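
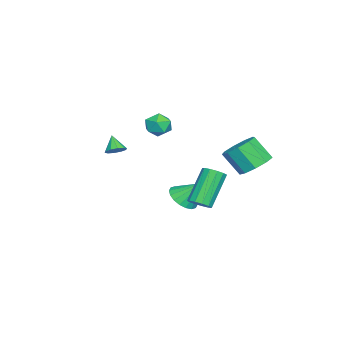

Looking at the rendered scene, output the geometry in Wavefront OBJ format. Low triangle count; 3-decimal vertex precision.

v 4.529 2.797 -1.476
v 4.885 2.386 -1.119
v 3.586 2.753 0.594
v 3.231 3.163 0.236
v 5.035 2.718 -1.076
v 3.737 3.084 0.637
v 5.025 3.074 -1.16
v 3.727 3.44 0.553
v 4.857 3.342 -1.344
v 3.559 3.709 0.368
v 4.585 3.437 -1.571
v 3.287 3.804 0.142
v 4.296 3.329 -1.767
v 2.998 3.696 -0.055
v 4.08 3.052 -1.871
v 2.782 3.418 -0.159
v 4.007 2.694 -1.85
v 2.709 3.06 -0.137
v 4.1 2.368 -1.71
v 2.802 2.735 0.003
v 4.329 2.179 -1.496
v 3.031 2.545 0.217
v 4.621 2.185 -1.276
v 3.323 2.552 0.437
v 1.02 0.164 2.37
v 1.521 -0.017 1.761
v 0.439 -1.003 2.239
v 0.94 -1.184 1.63
v 1.224 -1.13 2.386
v 1.584 -0.409 2.467
v 0.376 -0.611 1.533
v 0.736 0.11 1.614
v 1.123 -0.496 1.244
v 1.648 -0.817 1.77
v 0.312 -0.203 2.23
v 0.837 -0.524 2.756
v -0.221 -3.262 -0.783
v 0.175 -3.02 -0.403
v -0.759 -3.678 0.043
v -0.097 -2.774 -0.457
v -0.417 -2.715 -0.636
v -0.662 -2.865 -0.87
v -0.738 -3.167 -1.072
v -0.617 -3.505 -1.163
v -0.344 -3.751 -1.109
v -0.025 -3.81 -0.93
v 0.22 -3.66 -0.696
v 0.296 -3.358 -0.494
v -0.446 0.363 -3.826
v 0.488 0.454 -3.88
v -0.474 1.377 -2.614
v 0.35 0.755 -4.136
v 0.055 0.979 -4.33
v -0.34 1.081 -4.424
v -0.756 1.04 -4.4
v -1.11 0.866 -4.262
v -1.333 0.591 -4.037
v -1.38 0.272 -3.771
v -1.242 -0.029 -3.516
v -0.947 -0.253 -3.322
v -0.552 -0.354 -3.228
v -0.136 -0.314 -3.252
v 0.218 -0.139 -3.39
v 0.441 0.135 -3.614
v -1.727 3.923 -1.508
v -0.748 3.608 -1.66
v -0.874 2.601 -0.384
v -1.853 2.917 -0.232
v -0.758 4.166 -1.22
v -0.884 3.16 0.056
v -1.221 4.612 -0.915
v -1.347 3.605 0.361
v -1.921 4.735 -0.887
v -2.047 3.728 0.389
v -2.53 4.478 -1.15
v -2.656 3.471 0.126
v -2.764 3.962 -1.58
v -2.89 2.955 -0.304
v -2.512 3.428 -1.977
v -2.638 2.421 -0.701
v -1.893 3.125 -2.154
v -2.019 2.119 -0.878
v -1.196 3.196 -2.029
v -1.322 2.19 -0.753
f 2 1 5
f 2 5 3
f 3 5 6
f 3 6 4
f 5 1 7
f 5 7 6
f 6 7 8
f 6 8 4
f 7 1 9
f 7 9 8
f 8 9 10
f 8 10 4
f 9 1 11
f 9 11 10
f 10 11 12
f 10 12 4
f 11 1 13
f 11 13 12
f 12 13 14
f 12 14 4
f 13 1 15
f 13 15 14
f 14 15 16
f 14 16 4
f 15 1 17
f 15 17 16
f 16 17 18
f 16 18 4
f 17 1 19
f 17 19 18
f 18 19 20
f 18 20 4
f 19 1 21
f 19 21 20
f 20 21 22
f 20 22 4
f 21 1 23
f 21 23 22
f 22 23 24
f 22 24 4
f 23 1 2
f 23 2 24
f 24 2 3
f 24 3 4
f 25 36 30
f 25 30 26
f 25 26 32
f 25 32 35
f 25 35 36
f 26 30 34
f 30 36 29
f 36 35 27
f 35 32 31
f 32 26 33
f 28 34 29
f 28 29 27
f 28 27 31
f 28 31 33
f 28 33 34
f 29 34 30
f 27 29 36
f 31 27 35
f 33 31 32
f 34 33 26
f 38 37 40
f 38 40 39
f 40 37 41
f 40 41 39
f 41 37 42
f 41 42 39
f 42 37 43
f 42 43 39
f 43 37 44
f 43 44 39
f 44 37 45
f 44 45 39
f 45 37 46
f 45 46 39
f 46 37 47
f 46 47 39
f 47 37 48
f 47 48 39
f 48 37 38
f 48 38 39
f 50 49 52
f 50 52 51
f 52 49 53
f 52 53 51
f 53 49 54
f 53 54 51
f 54 49 55
f 54 55 51
f 55 49 56
f 55 56 51
f 56 49 57
f 56 57 51
f 57 49 58
f 57 58 51
f 58 49 59
f 58 59 51
f 59 49 60
f 59 60 51
f 60 49 61
f 60 61 51
f 61 49 62
f 61 62 51
f 62 49 63
f 62 63 51
f 63 49 64
f 63 64 51
f 64 49 50
f 64 50 51
f 66 65 69
f 66 69 67
f 67 69 70
f 67 70 68
f 69 65 71
f 69 71 70
f 70 71 72
f 70 72 68
f 71 65 73
f 71 73 72
f 72 73 74
f 72 74 68
f 73 65 75
f 73 75 74
f 74 75 76
f 74 76 68
f 75 65 77
f 75 77 76
f 76 77 78
f 76 78 68
f 77 65 79
f 77 79 78
f 78 79 80
f 78 80 68
f 79 65 81
f 79 81 80
f 80 81 82
f 80 82 68
f 81 65 83
f 81 83 82
f 82 83 84
f 82 84 68
f 83 65 66
f 83 66 84
f 84 66 67
f 84 67 68



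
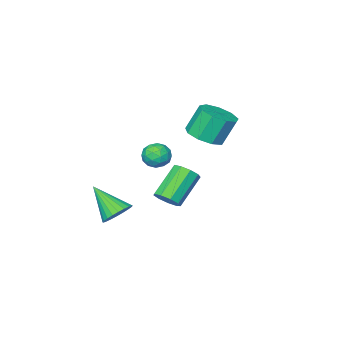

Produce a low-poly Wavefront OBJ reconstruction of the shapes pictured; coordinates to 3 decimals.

v 1.351 -1.652 1.913
v 1.721 -2.231 2.277
v 0.319 -2.369 1.823
v 0.689 -2.948 2.187
v 0.5 -2.301 2.576
v 1.137 -1.858 2.632
v 0.903 -2.742 1.468
v 1.54 -2.299 1.524
v 1.444 -2.905 2.003
v 1.195 -2.632 2.688
v 0.845 -1.968 1.412
v 0.596 -1.695 2.097
v 1.626 -1.879 2.103
v 0.414 -2.721 1.997
v 0.302 -2.341 2.226
v 0.52 -2.681 2.44
v 1.283 -1.66 2.311
v 1.501 -2 2.526
v 0.783 -2.041 2.701
v 0.539 -2.6 1.574
v 0.757 -2.94 1.789
v 1.52 -1.919 1.66
v 1.738 -2.259 1.874
v 1.257 -2.559 1.399
v 1.681 -2.615 2.156
v 1.075 -3.036 2.103
v 1.2 -2.915 1.68
v 1.575 -2.655 1.713
v 1.535 -2.455 2.558
v 0.929 -2.876 2.506
v 0.817 -2.496 2.734
v 1.192 -2.236 2.767
v 1.372 -2.851 2.397
v 1.111 -1.724 1.594
v 0.505 -2.145 1.542
v 0.848 -2.364 1.333
v 1.223 -2.104 1.366
v 0.965 -1.564 1.997
v 0.359 -1.985 1.944
v 0.465 -1.945 2.387
v 0.84 -1.685 2.42
v 0.668 -1.749 1.703
v 3.391 -2.261 -1.089
v 3.949 -2.629 -1.629
v 3.709 -3.739 0.249
v 4.152 -2.427 -1.454
v 4.238 -2.199 -1.223
v 4.195 -1.981 -0.972
v 4.03 -1.805 -0.738
v 3.768 -1.699 -0.558
v 3.448 -1.678 -0.459
v 3.119 -1.746 -0.456
v 2.832 -1.892 -0.549
v 2.63 -2.094 -0.725
v 2.543 -2.322 -0.956
v 2.586 -2.54 -1.207
v 2.751 -2.716 -1.44
v 3.014 -2.822 -1.62
v 3.334 -2.843 -1.719
v 3.662 -2.775 -1.723
v -2.125 -2.517 2.269
v -1.257 -1.984 2.525
v -1.887 -1.67 4.006
v -2.755 -2.203 3.751
v -1.738 -1.542 2.227
v -2.368 -1.227 3.708
v -2.4 -1.556 1.948
v -3.03 -1.242 3.43
v -2.934 -2.02 1.82
v -3.563 -1.706 3.301
v -3.088 -2.717 1.902
v -3.718 -2.402 3.383
v -2.793 -3.32 2.156
v -3.422 -3.005 3.637
v -2.184 -3.548 2.463
v -2.814 -3.233 3.944
v -1.548 -3.293 2.679
v -2.178 -2.979 4.161
v -1.182 -2.676 2.704
v -1.812 -2.361 4.185
v 1.822 -0.532 0.058
v 2.287 -0.382 0.6
v 0.844 -0.677 1.923
v 0.378 -0.828 1.382
v 2.062 0.036 0.448
v 0.619 -0.259 1.771
v 1.724 0.189 0.113
v 0.281 -0.106 1.436
v 1.432 0.004 -0.247
v -0.011 -0.291 1.076
v 1.322 -0.432 -0.464
v -0.121 -0.727 0.859
v 1.446 -0.915 -0.437
v 0.003 -1.21 0.886
v 1.746 -1.219 -0.178
v 0.302 -1.514 1.145
v 2.081 -1.202 0.192
v 0.638 -1.497 1.515
v 2.295 -0.871 0.499
v 0.852 -1.166 1.822
f 1 38 17
f 38 12 41
f 17 41 6
f 38 41 17
f 1 17 13
f 17 6 18
f 13 18 2
f 17 18 13
f 1 13 22
f 13 2 23
f 22 23 8
f 13 23 22
f 1 22 34
f 22 8 37
f 34 37 11
f 22 37 34
f 1 34 38
f 34 11 42
f 38 42 12
f 34 42 38
f 2 18 29
f 18 6 32
f 29 32 10
f 18 32 29
f 6 41 19
f 41 12 40
f 19 40 5
f 41 40 19
f 12 42 39
f 42 11 35
f 39 35 3
f 42 35 39
f 11 37 36
f 37 8 24
f 36 24 7
f 37 24 36
f 8 23 28
f 23 2 25
f 28 25 9
f 23 25 28
f 4 30 16
f 30 10 31
f 16 31 5
f 30 31 16
f 4 16 14
f 16 5 15
f 14 15 3
f 16 15 14
f 4 14 21
f 14 3 20
f 21 20 7
f 14 20 21
f 4 21 26
f 21 7 27
f 26 27 9
f 21 27 26
f 4 26 30
f 26 9 33
f 30 33 10
f 26 33 30
f 5 31 19
f 31 10 32
f 19 32 6
f 31 32 19
f 3 15 39
f 15 5 40
f 39 40 12
f 15 40 39
f 7 20 36
f 20 3 35
f 36 35 11
f 20 35 36
f 9 27 28
f 27 7 24
f 28 24 8
f 27 24 28
f 10 33 29
f 33 9 25
f 29 25 2
f 33 25 29
f 44 43 46
f 44 46 45
f 46 43 47
f 46 47 45
f 47 43 48
f 47 48 45
f 48 43 49
f 48 49 45
f 49 43 50
f 49 50 45
f 50 43 51
f 50 51 45
f 51 43 52
f 51 52 45
f 52 43 53
f 52 53 45
f 53 43 54
f 53 54 45
f 54 43 55
f 54 55 45
f 55 43 56
f 55 56 45
f 56 43 57
f 56 57 45
f 57 43 58
f 57 58 45
f 58 43 59
f 58 59 45
f 59 43 60
f 59 60 45
f 60 43 44
f 60 44 45
f 62 61 65
f 62 65 63
f 63 65 66
f 63 66 64
f 65 61 67
f 65 67 66
f 66 67 68
f 66 68 64
f 67 61 69
f 67 69 68
f 68 69 70
f 68 70 64
f 69 61 71
f 69 71 70
f 70 71 72
f 70 72 64
f 71 61 73
f 71 73 72
f 72 73 74
f 72 74 64
f 73 61 75
f 73 75 74
f 74 75 76
f 74 76 64
f 75 61 77
f 75 77 76
f 76 77 78
f 76 78 64
f 77 61 79
f 77 79 78
f 78 79 80
f 78 80 64
f 79 61 62
f 79 62 80
f 80 62 63
f 80 63 64
f 82 81 85
f 82 85 83
f 83 85 86
f 83 86 84
f 85 81 87
f 85 87 86
f 86 87 88
f 86 88 84
f 87 81 89
f 87 89 88
f 88 89 90
f 88 90 84
f 89 81 91
f 89 91 90
f 90 91 92
f 90 92 84
f 91 81 93
f 91 93 92
f 92 93 94
f 92 94 84
f 93 81 95
f 93 95 94
f 94 95 96
f 94 96 84
f 95 81 97
f 95 97 96
f 96 97 98
f 96 98 84
f 97 81 99
f 97 99 98
f 98 99 100
f 98 100 84
f 99 81 82
f 99 82 100
f 100 82 83
f 100 83 84



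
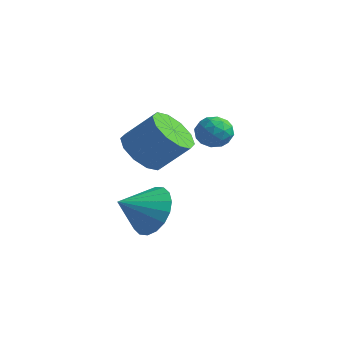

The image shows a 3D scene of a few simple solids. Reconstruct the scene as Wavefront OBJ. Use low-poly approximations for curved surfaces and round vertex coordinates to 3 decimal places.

v 3.606 2.05 2.483
v 4.202 2.106 2.112
v 3.678 0.914 2.428
v 4.274 0.97 2.057
v 4.265 1.155 2.736
v 4.22 1.857 2.77
v 3.66 1.163 1.77
v 3.615 1.865 1.804
v 4.235 1.558 1.67
v 4.609 1.553 2.268
v 3.271 1.467 2.272
v 3.645 1.462 2.87
v 3.897 2.178 2.302
v 3.983 0.842 2.238
v 3.977 0.951 2.637
v 4.327 0.984 2.419
v 3.908 2.031 2.69
v 4.258 2.064 2.471
v 4.295 1.505 2.838
v 3.622 0.956 2.069
v 3.972 0.989 1.85
v 3.553 2.036 2.121
v 3.903 2.069 1.903
v 3.585 1.515 1.702
v 4.267 1.889 1.825
v 4.31 1.221 1.792
v 3.949 1.334 1.624
v 3.923 1.747 1.644
v 4.487 1.886 2.176
v 4.529 1.218 2.143
v 4.524 1.326 2.543
v 4.497 1.739 2.563
v 4.507 1.563 1.916
v 3.351 1.802 2.397
v 3.393 1.134 2.364
v 3.383 1.281 1.977
v 3.356 1.694 1.997
v 3.57 1.799 2.748
v 3.613 1.131 2.715
v 3.957 1.273 2.896
v 3.931 1.686 2.916
v 3.373 1.457 2.624
v 3.259 -1.321 2.093
v 3.978 -1.341 1.488
v 4.88 -0.799 2.543
v 4.161 -0.779 3.147
v 3.72 -0.822 1.442
v 4.622 -0.281 2.497
v 3.286 -0.494 1.645
v 4.188 0.047 2.7
v 2.841 -0.482 2.019
v 3.743 0.06 3.074
v 2.556 -0.79 2.421
v 3.458 -0.248 3.476
v 2.54 -1.301 2.697
v 3.442 -0.759 3.752
v 2.798 -1.819 2.743
v 3.7 -1.278 3.798
v 3.232 -2.147 2.54
v 4.134 -1.606 3.595
v 3.677 -2.16 2.166
v 4.579 -1.618 3.221
v 3.962 -1.852 1.764
v 4.864 -1.31 2.819
v 3.257 -0.843 -0.785
v 3.743 -0.51 0.095
v 2.783 -1.977 -0.095
v 3.317 -0.311 0.129
v 2.879 -0.217 -0.018
v 2.515 -0.248 -0.317
v 2.299 -0.396 -0.709
v 2.272 -0.633 -1.117
v 2.441 -0.911 -1.458
v 2.771 -1.176 -1.666
v 3.197 -1.375 -1.7
v 3.635 -1.469 -1.553
v 3.999 -1.438 -1.253
v 4.215 -1.29 -0.861
v 4.242 -1.053 -0.454
v 4.073 -0.774 -0.113
f 1 38 17
f 38 12 41
f 17 41 6
f 38 41 17
f 1 17 13
f 17 6 18
f 13 18 2
f 17 18 13
f 1 13 22
f 13 2 23
f 22 23 8
f 13 23 22
f 1 22 34
f 22 8 37
f 34 37 11
f 22 37 34
f 1 34 38
f 34 11 42
f 38 42 12
f 34 42 38
f 2 18 29
f 18 6 32
f 29 32 10
f 18 32 29
f 6 41 19
f 41 12 40
f 19 40 5
f 41 40 19
f 12 42 39
f 42 11 35
f 39 35 3
f 42 35 39
f 11 37 36
f 37 8 24
f 36 24 7
f 37 24 36
f 8 23 28
f 23 2 25
f 28 25 9
f 23 25 28
f 4 30 16
f 30 10 31
f 16 31 5
f 30 31 16
f 4 16 14
f 16 5 15
f 14 15 3
f 16 15 14
f 4 14 21
f 14 3 20
f 21 20 7
f 14 20 21
f 4 21 26
f 21 7 27
f 26 27 9
f 21 27 26
f 4 26 30
f 26 9 33
f 30 33 10
f 26 33 30
f 5 31 19
f 31 10 32
f 19 32 6
f 31 32 19
f 3 15 39
f 15 5 40
f 39 40 12
f 15 40 39
f 7 20 36
f 20 3 35
f 36 35 11
f 20 35 36
f 9 27 28
f 27 7 24
f 28 24 8
f 27 24 28
f 10 33 29
f 33 9 25
f 29 25 2
f 33 25 29
f 44 43 47
f 44 47 45
f 45 47 48
f 45 48 46
f 47 43 49
f 47 49 48
f 48 49 50
f 48 50 46
f 49 43 51
f 49 51 50
f 50 51 52
f 50 52 46
f 51 43 53
f 51 53 52
f 52 53 54
f 52 54 46
f 53 43 55
f 53 55 54
f 54 55 56
f 54 56 46
f 55 43 57
f 55 57 56
f 56 57 58
f 56 58 46
f 57 43 59
f 57 59 58
f 58 59 60
f 58 60 46
f 59 43 61
f 59 61 60
f 60 61 62
f 60 62 46
f 61 43 63
f 61 63 62
f 62 63 64
f 62 64 46
f 63 43 44
f 63 44 64
f 64 44 45
f 64 45 46
f 66 65 68
f 66 68 67
f 68 65 69
f 68 69 67
f 69 65 70
f 69 70 67
f 70 65 71
f 70 71 67
f 71 65 72
f 71 72 67
f 72 65 73
f 72 73 67
f 73 65 74
f 73 74 67
f 74 65 75
f 74 75 67
f 75 65 76
f 75 76 67
f 76 65 77
f 76 77 67
f 77 65 78
f 77 78 67
f 78 65 79
f 78 79 67
f 79 65 80
f 79 80 67
f 80 65 66
f 80 66 67



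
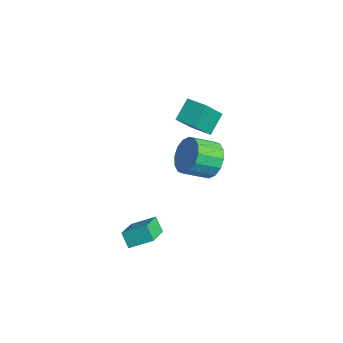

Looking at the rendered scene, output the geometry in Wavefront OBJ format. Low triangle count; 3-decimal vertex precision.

v -4.093 2.573 -0.021
v -4.48 3.471 0.774
v -4.431 3.695 -1.453
v -4.817 4.593 -0.658
v -3.103 2.947 0.038
v -3.489 3.845 0.833
v -3.44 4.069 -1.394
v -3.827 4.967 -0.599
v -0.083 1.84 0.575
v 0.838 1.697 0.808
v 0.503 0.597 1.458
v -0.417 0.74 1.225
v 0.653 1.972 1.178
v 0.318 0.873 1.828
v 0.271 2.211 1.387
v -0.064 1.112 2.036
v -0.206 2.351 1.378
v -0.541 1.252 2.027
v -0.65 2.354 1.154
v -0.985 1.255 1.803
v -0.941 2.219 0.775
v -1.276 1.12 1.424
v -1.003 1.983 0.342
v -1.338 0.883 0.992
v -0.818 1.707 -0.028
v -1.153 0.608 0.622
v -0.436 1.468 -0.236
v -0.771 0.369 0.413
v 0.041 1.328 -0.227
v -0.294 0.229 0.422
v 0.485 1.325 -0.003
v 0.15 0.226 0.646
v 0.776 1.46 0.376
v 0.441 0.361 1.025
v -0.597 -2.5 -2.774
v -0.033 -1.561 -2.261
v -1.666 -1.346 -3.711
v -1.101 -0.407 -3.198
v -0.039 -2.493 -3.402
v 0.526 -1.554 -2.889
v -1.107 -1.339 -4.339
v -0.543 -0.4 -3.826
f 2 4 1
f 5 2 1
f 1 4 3
f 3 5 1
f 2 8 4
f 6 2 5
f 6 8 2
f 4 8 3
f 7 5 3
f 3 8 7
f 7 6 5
f 8 6 7
f 10 9 13
f 10 13 11
f 11 13 14
f 11 14 12
f 13 9 15
f 13 15 14
f 14 15 16
f 14 16 12
f 15 9 17
f 15 17 16
f 16 17 18
f 16 18 12
f 17 9 19
f 17 19 18
f 18 19 20
f 18 20 12
f 19 9 21
f 19 21 20
f 20 21 22
f 20 22 12
f 21 9 23
f 21 23 22
f 22 23 24
f 22 24 12
f 23 9 25
f 23 25 24
f 24 25 26
f 24 26 12
f 25 9 27
f 25 27 26
f 26 27 28
f 26 28 12
f 27 9 29
f 27 29 28
f 28 29 30
f 28 30 12
f 29 9 31
f 29 31 30
f 30 31 32
f 30 32 12
f 31 9 33
f 31 33 32
f 32 33 34
f 32 34 12
f 33 9 10
f 33 10 34
f 34 10 11
f 34 11 12
f 36 38 35
f 39 36 35
f 35 38 37
f 37 39 35
f 36 42 38
f 40 36 39
f 40 42 36
f 38 42 37
f 41 39 37
f 37 42 41
f 41 40 39
f 42 40 41



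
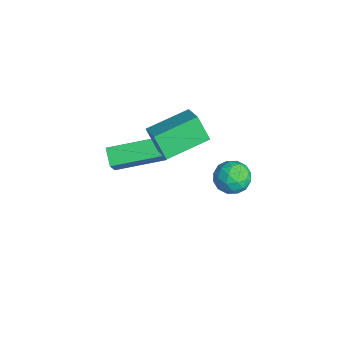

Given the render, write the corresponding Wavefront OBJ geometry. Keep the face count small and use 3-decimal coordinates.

v -2.453 -1.671 -0.553
v -2.994 -2.023 0.448
v -2.787 0.133 -0.099
v -3.327 -0.218 0.901
v -1.353 -1.622 0.059
v -1.893 -1.973 1.059
v -1.686 0.183 0.512
v -2.227 -0.169 1.513
v -4.757 -3.051 -2.664
v -4.065 -3.39 -1.556
v -4.452 -0.98 -2.221
v -3.76 -1.319 -1.113
v -4.02 -3.061 -3.127
v -3.328 -3.4 -2.019
v -3.715 -0.99 -2.684
v -3.023 -1.329 -1.576
v 1.148 0.91 0.557
v 1.503 0.648 1.185
v 0.437 -0.108 0.535
v 0.792 -0.37 1.163
v 0.33 0.241 1.211
v 0.77 0.87 1.224
v 1.17 -0.33 0.496
v 1.61 0.299 0.509
v 1.517 -0.119 1.147
v 0.998 0.234 1.589
v 0.942 0.306 0.131
v 0.423 0.659 0.573
v 1.388 0.868 0.873
v 0.552 -0.328 0.847
v 0.28 0.031 0.875
v 0.49 -0.123 1.244
v 0.957 0.999 0.896
v 1.166 0.845 1.265
v 0.476 0.606 1.28
v 0.774 -0.305 0.455
v 0.983 -0.459 0.824
v 1.45 0.663 0.476
v 1.66 0.509 0.845
v 1.464 -0.066 0.44
v 1.605 0.264 1.219
v 1.187 -0.335 1.206
v 1.409 -0.311 0.814
v 1.668 0.059 0.822
v 1.3 0.471 1.479
v 0.882 -0.127 1.466
v 0.611 0.232 1.494
v 0.869 0.602 1.502
v 1.309 0.021 1.457
v 1.058 0.667 0.254
v 0.64 0.069 0.241
v 1.071 -0.062 0.218
v 1.329 0.308 0.226
v 0.753 0.875 0.514
v 0.335 0.276 0.501
v 0.272 0.481 0.898
v 0.531 0.851 0.906
v 0.631 0.519 0.263
f 2 4 1
f 5 2 1
f 1 4 3
f 3 5 1
f 2 8 4
f 6 2 5
f 6 8 2
f 4 8 3
f 7 5 3
f 3 8 7
f 7 6 5
f 8 6 7
f 10 12 9
f 13 10 9
f 9 12 11
f 11 13 9
f 10 16 12
f 14 10 13
f 14 16 10
f 12 16 11
f 15 13 11
f 11 16 15
f 15 14 13
f 16 14 15
f 17 54 33
f 54 28 57
f 33 57 22
f 54 57 33
f 17 33 29
f 33 22 34
f 29 34 18
f 33 34 29
f 17 29 38
f 29 18 39
f 38 39 24
f 29 39 38
f 17 38 50
f 38 24 53
f 50 53 27
f 38 53 50
f 17 50 54
f 50 27 58
f 54 58 28
f 50 58 54
f 18 34 45
f 34 22 48
f 45 48 26
f 34 48 45
f 22 57 35
f 57 28 56
f 35 56 21
f 57 56 35
f 28 58 55
f 58 27 51
f 55 51 19
f 58 51 55
f 27 53 52
f 53 24 40
f 52 40 23
f 53 40 52
f 24 39 44
f 39 18 41
f 44 41 25
f 39 41 44
f 20 46 32
f 46 26 47
f 32 47 21
f 46 47 32
f 20 32 30
f 32 21 31
f 30 31 19
f 32 31 30
f 20 30 37
f 30 19 36
f 37 36 23
f 30 36 37
f 20 37 42
f 37 23 43
f 42 43 25
f 37 43 42
f 20 42 46
f 42 25 49
f 46 49 26
f 42 49 46
f 21 47 35
f 47 26 48
f 35 48 22
f 47 48 35
f 19 31 55
f 31 21 56
f 55 56 28
f 31 56 55
f 23 36 52
f 36 19 51
f 52 51 27
f 36 51 52
f 25 43 44
f 43 23 40
f 44 40 24
f 43 40 44
f 26 49 45
f 49 25 41
f 45 41 18
f 49 41 45



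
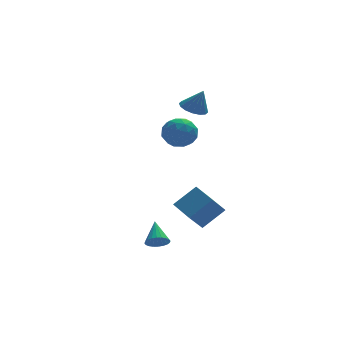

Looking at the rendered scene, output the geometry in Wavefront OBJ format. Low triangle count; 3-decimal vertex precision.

v 0.133 -3.741 -4.127
v 0.788 -3.722 -4.268
v 0.287 -2.519 -3.253
v 0.691 -3.573 -4.459
v 0.509 -3.45 -4.6
v 0.269 -3.37 -4.669
v 0.009 -3.347 -4.655
v -0.232 -3.384 -4.561
v -0.417 -3.476 -4.401
v -0.519 -3.607 -4.2
v -0.521 -3.759 -3.987
v -0.424 -3.908 -3.796
v -0.242 -4.032 -3.655
v -0.003 -4.111 -3.586
v 0.258 -4.134 -3.599
v 0.499 -4.097 -3.693
v 0.684 -4.006 -3.853
v 0.786 -3.874 -4.055
v 2.189 -0.192 2.365
v 2.912 -0.926 2.37
v 1.008 -1.354 2.55
v 1.731 -2.088 2.555
v 1.658 -1.431 3.346
v 2.388 -0.713 3.231
v 1.532 -1.567 1.689
v 2.262 -0.849 1.574
v 2.506 -1.776 1.952
v 2.584 -1.692 2.976
v 1.336 -0.588 1.944
v 1.414 -0.504 2.968
v 2.654 -0.457 2.351
v 1.266 -1.823 2.569
v 1.223 -1.437 3.033
v 1.648 -1.869 3.036
v 2.346 -0.332 2.858
v 2.771 -0.763 2.861
v 2.034 -1.06 3.434
v 1.149 -1.517 2.059
v 1.574 -1.948 2.062
v 2.272 -0.411 1.884
v 2.697 -0.843 1.887
v 1.886 -1.22 1.486
v 2.841 -1.388 2.109
v 2.146 -2.071 2.217
v 2.029 -1.765 1.708
v 2.459 -1.342 1.641
v 2.886 -1.339 2.711
v 2.192 -2.022 2.819
v 2.149 -1.636 3.284
v 2.578 -1.214 3.217
v 2.648 -1.838 2.465
v 1.728 -0.258 2.101
v 1.034 -0.941 2.209
v 1.342 -1.066 1.703
v 1.771 -0.644 1.636
v 1.774 -0.209 2.703
v 1.079 -0.892 2.811
v 1.461 -0.938 3.279
v 1.891 -0.515 3.212
v 1.272 -0.442 2.455
v 3.476 1.836 2.854
v 3.98 1.232 2.559
v 3.964 1.604 4.166
v 4.216 1.597 2.536
v 4.253 2.026 2.598
v 4.082 2.404 2.728
v 3.749 2.629 2.892
v 3.342 2.643 3.046
v 2.971 2.44 3.148
v 2.736 2.075 3.171
v 2.698 1.646 3.109
v 2.869 1.268 2.979
v 3.203 1.043 2.815
v 3.609 1.029 2.661
v 2.677 -3.164 -3.698
v 1.827 -3.737 -2.562
v 2.175 -1.739 -3.354
v 1.324 -2.312 -2.219
v 3.956 -2.968 -2.641
v 3.105 -3.541 -1.506
v 3.453 -1.543 -2.298
v 2.603 -2.116 -1.162
f 2 1 4
f 2 4 3
f 4 1 5
f 4 5 3
f 5 1 6
f 5 6 3
f 6 1 7
f 6 7 3
f 7 1 8
f 7 8 3
f 8 1 9
f 8 9 3
f 9 1 10
f 9 10 3
f 10 1 11
f 10 11 3
f 11 1 12
f 11 12 3
f 12 1 13
f 12 13 3
f 13 1 14
f 13 14 3
f 14 1 15
f 14 15 3
f 15 1 16
f 15 16 3
f 16 1 17
f 16 17 3
f 17 1 18
f 17 18 3
f 18 1 2
f 18 2 3
f 19 56 35
f 56 30 59
f 35 59 24
f 56 59 35
f 19 35 31
f 35 24 36
f 31 36 20
f 35 36 31
f 19 31 40
f 31 20 41
f 40 41 26
f 31 41 40
f 19 40 52
f 40 26 55
f 52 55 29
f 40 55 52
f 19 52 56
f 52 29 60
f 56 60 30
f 52 60 56
f 20 36 47
f 36 24 50
f 47 50 28
f 36 50 47
f 24 59 37
f 59 30 58
f 37 58 23
f 59 58 37
f 30 60 57
f 60 29 53
f 57 53 21
f 60 53 57
f 29 55 54
f 55 26 42
f 54 42 25
f 55 42 54
f 26 41 46
f 41 20 43
f 46 43 27
f 41 43 46
f 22 48 34
f 48 28 49
f 34 49 23
f 48 49 34
f 22 34 32
f 34 23 33
f 32 33 21
f 34 33 32
f 22 32 39
f 32 21 38
f 39 38 25
f 32 38 39
f 22 39 44
f 39 25 45
f 44 45 27
f 39 45 44
f 22 44 48
f 44 27 51
f 48 51 28
f 44 51 48
f 23 49 37
f 49 28 50
f 37 50 24
f 49 50 37
f 21 33 57
f 33 23 58
f 57 58 30
f 33 58 57
f 25 38 54
f 38 21 53
f 54 53 29
f 38 53 54
f 27 45 46
f 45 25 42
f 46 42 26
f 45 42 46
f 28 51 47
f 51 27 43
f 47 43 20
f 51 43 47
f 62 61 64
f 62 64 63
f 64 61 65
f 64 65 63
f 65 61 66
f 65 66 63
f 66 61 67
f 66 67 63
f 67 61 68
f 67 68 63
f 68 61 69
f 68 69 63
f 69 61 70
f 69 70 63
f 70 61 71
f 70 71 63
f 71 61 72
f 71 72 63
f 72 61 73
f 72 73 63
f 73 61 74
f 73 74 63
f 74 61 62
f 74 62 63
f 76 78 75
f 79 76 75
f 75 78 77
f 77 79 75
f 76 82 78
f 80 76 79
f 80 82 76
f 78 82 77
f 81 79 77
f 77 82 81
f 81 80 79
f 82 80 81



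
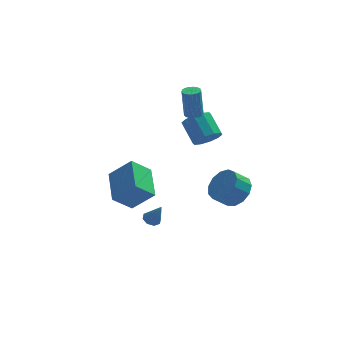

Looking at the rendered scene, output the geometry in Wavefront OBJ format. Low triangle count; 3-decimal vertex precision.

v 2.885 -3.469 -1.587
v 3.544 -3.271 -0.834
v 2.755 -3.433 -0.1
v 2.095 -3.631 -0.853
v 3.307 -2.768 -0.978
v 2.517 -2.93 -0.244
v 2.935 -2.487 -1.316
v 2.146 -2.649 -0.582
v 2.548 -2.518 -1.739
v 1.759 -2.68 -1.005
v 2.267 -2.851 -2.114
v 1.478 -3.013 -1.38
v 2.183 -3.38 -2.322
v 1.394 -3.543 -1.588
v 2.321 -3.938 -2.296
v 1.532 -4.1 -1.562
v 2.638 -4.346 -2.046
v 1.849 -4.508 -1.312
v 3.034 -4.476 -1.649
v 2.244 -4.638 -0.915
v 3.382 -4.286 -1.233
v 2.592 -4.448 -0.499
v 3.572 -3.837 -0.929
v 2.783 -3.999 -0.195
v 2.293 2.424 -1.504
v 2.572 1.98 -0.809
v 2.125 3.153 0.118
v 1.847 3.596 -0.576
v 2.98 2.279 -0.99
v 2.534 3.452 -0.063
v 3.127 2.633 -1.367
v 2.68 3.806 -0.44
v 2.954 2.907 -1.797
v 2.508 4.08 -0.869
v 2.53 2.997 -2.114
v 2.083 4.169 -1.187
v 2.015 2.867 -2.198
v 1.568 4.04 -1.271
v 1.606 2.568 -2.017
v 1.16 3.741 -1.09
v 1.46 2.214 -1.64
v 1.013 3.387 -0.713
v 1.632 1.94 -1.211
v 1.186 3.113 -0.283
v 2.057 1.851 -0.893
v 1.61 3.023 0.034
v -1.376 -2.449 -4.056
v -1.073 -2.028 -4.022
v -0.924 -2.871 -2.844
v -1.435 -1.968 -3.867
v -1.762 -2.19 -3.822
v -1.863 -2.564 -3.914
v -1.679 -2.871 -4.089
v -1.318 -2.93 -4.245
v -0.991 -2.708 -4.29
v -0.889 -2.335 -4.198
v -3.164 0.098 -4.219
v -1.959 -0.254 -3.014
v -3.122 2.162 -3.658
v -1.918 1.81 -2.453
v -2.082 0.35 -5.227
v -0.878 -0.002 -4.022
v -2.041 2.414 -4.666
v -0.836 2.062 -3.461
v 1.67 3.317 -0.05
v 2.069 3.666 -0.052
v 1.948 3.812 1.748
v 1.55 3.463 1.75
v 1.862 3.81 -0.077
v 1.741 3.957 1.723
v 1.611 3.841 -0.097
v 1.49 3.988 1.703
v 1.374 3.753 -0.105
v 1.253 3.899 1.695
v 1.204 3.564 -0.101
v 1.083 3.71 1.699
v 1.142 3.318 -0.086
v 1.021 3.465 1.714
v 1.2 3.073 -0.062
v 1.079 3.219 1.738
v 1.366 2.883 -0.035
v 1.245 3.029 1.765
v 1.602 2.793 -0.012
v 1.481 2.939 1.788
v 1.854 2.822 0.002
v 1.733 2.969 1.803
v 2.063 2.965 0.005
v 1.942 3.112 1.805
v 2.183 3.189 -0.005
v 2.062 3.335 1.795
v 2.185 3.442 -0.026
v 2.064 3.588 1.774
f 2 1 5
f 2 5 3
f 3 5 6
f 3 6 4
f 5 1 7
f 5 7 6
f 6 7 8
f 6 8 4
f 7 1 9
f 7 9 8
f 8 9 10
f 8 10 4
f 9 1 11
f 9 11 10
f 10 11 12
f 10 12 4
f 11 1 13
f 11 13 12
f 12 13 14
f 12 14 4
f 13 1 15
f 13 15 14
f 14 15 16
f 14 16 4
f 15 1 17
f 15 17 16
f 16 17 18
f 16 18 4
f 17 1 19
f 17 19 18
f 18 19 20
f 18 20 4
f 19 1 21
f 19 21 20
f 20 21 22
f 20 22 4
f 21 1 23
f 21 23 22
f 22 23 24
f 22 24 4
f 23 1 2
f 23 2 24
f 24 2 3
f 24 3 4
f 26 25 29
f 26 29 27
f 27 29 30
f 27 30 28
f 29 25 31
f 29 31 30
f 30 31 32
f 30 32 28
f 31 25 33
f 31 33 32
f 32 33 34
f 32 34 28
f 33 25 35
f 33 35 34
f 34 35 36
f 34 36 28
f 35 25 37
f 35 37 36
f 36 37 38
f 36 38 28
f 37 25 39
f 37 39 38
f 38 39 40
f 38 40 28
f 39 25 41
f 39 41 40
f 40 41 42
f 40 42 28
f 41 25 43
f 41 43 42
f 42 43 44
f 42 44 28
f 43 25 45
f 43 45 44
f 44 45 46
f 44 46 28
f 45 25 26
f 45 26 46
f 46 26 27
f 46 27 28
f 48 47 50
f 48 50 49
f 50 47 51
f 50 51 49
f 51 47 52
f 51 52 49
f 52 47 53
f 52 53 49
f 53 47 54
f 53 54 49
f 54 47 55
f 54 55 49
f 55 47 56
f 55 56 49
f 56 47 48
f 56 48 49
f 58 60 57
f 61 58 57
f 57 60 59
f 59 61 57
f 58 64 60
f 62 58 61
f 62 64 58
f 60 64 59
f 63 61 59
f 59 64 63
f 63 62 61
f 64 62 63
f 66 65 69
f 66 69 67
f 67 69 70
f 67 70 68
f 69 65 71
f 69 71 70
f 70 71 72
f 70 72 68
f 71 65 73
f 71 73 72
f 72 73 74
f 72 74 68
f 73 65 75
f 73 75 74
f 74 75 76
f 74 76 68
f 75 65 77
f 75 77 76
f 76 77 78
f 76 78 68
f 77 65 79
f 77 79 78
f 78 79 80
f 78 80 68
f 79 65 81
f 79 81 80
f 80 81 82
f 80 82 68
f 81 65 83
f 81 83 82
f 82 83 84
f 82 84 68
f 83 65 85
f 83 85 84
f 84 85 86
f 84 86 68
f 85 65 87
f 85 87 86
f 86 87 88
f 86 88 68
f 87 65 89
f 87 89 88
f 88 89 90
f 88 90 68
f 89 65 91
f 89 91 90
f 90 91 92
f 90 92 68
f 91 65 66
f 91 66 92
f 92 66 67
f 92 67 68



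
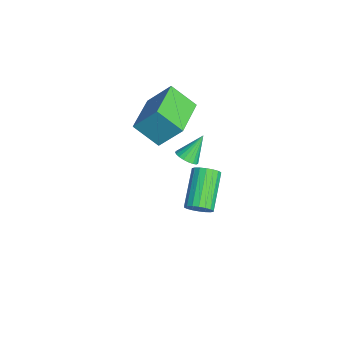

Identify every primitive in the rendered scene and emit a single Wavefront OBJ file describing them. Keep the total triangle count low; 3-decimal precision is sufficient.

v -3.741 -2.33 0.003
v -3.281 -2.534 0.331
v -4.179 -1.53 1.117
v -3.183 -2.331 0.223
v -3.181 -2.128 0.078
v -3.276 -1.96 -0.08
v -3.452 -1.856 -0.224
v -3.677 -1.835 -0.328
v -3.914 -1.898 -0.376
v -4.12 -2.037 -0.357
v -4.261 -2.226 -0.277
v -4.312 -2.434 -0.148
v -4.264 -2.623 0.008
v -4.126 -2.762 0.162
v -3.921 -2.826 0.289
v -3.685 -2.805 0.366
v -3.459 -2.701 0.381
v -4.349 -3.997 3.752
v -3.996 -2.99 5.011
v -3.837 -2.944 2.767
v -3.484 -1.938 4.026
v -2.376 -4.842 3.874
v -2.023 -3.836 5.133
v -1.864 -3.79 2.889
v -1.511 -2.783 4.148
v 2.42 -2.62 2.594
v 2.767 -2.666 3.118
v 1.247 -2.146 4.17
v 0.9 -2.1 3.646
v 2.805 -2.399 3.041
v 1.285 -1.879 4.093
v 2.767 -2.176 2.876
v 1.247 -1.656 3.928
v 2.66 -2.041 2.655
v 1.14 -1.521 3.706
v 2.506 -2.02 2.421
v 0.986 -1.5 3.473
v 2.334 -2.118 2.223
v 0.814 -1.599 3.274
v 2.18 -2.316 2.097
v 0.66 -1.796 3.149
v 2.073 -2.574 2.07
v 0.553 -2.054 3.122
v 2.035 -2.841 2.147
v 0.515 -2.321 3.199
v 2.073 -3.064 2.312
v 0.553 -2.544 3.364
v 2.18 -3.199 2.534
v 0.66 -2.679 3.585
v 2.334 -3.22 2.767
v 0.814 -2.7 3.819
v 2.506 -3.121 2.966
v 0.986 -2.602 4.017
v 2.66 -2.924 3.091
v 1.14 -2.404 4.143
f 2 1 4
f 2 4 3
f 4 1 5
f 4 5 3
f 5 1 6
f 5 6 3
f 6 1 7
f 6 7 3
f 7 1 8
f 7 8 3
f 8 1 9
f 8 9 3
f 9 1 10
f 9 10 3
f 10 1 11
f 10 11 3
f 11 1 12
f 11 12 3
f 12 1 13
f 12 13 3
f 13 1 14
f 13 14 3
f 14 1 15
f 14 15 3
f 15 1 16
f 15 16 3
f 16 1 17
f 16 17 3
f 17 1 2
f 17 2 3
f 19 21 18
f 22 19 18
f 18 21 20
f 20 22 18
f 19 25 21
f 23 19 22
f 23 25 19
f 21 25 20
f 24 22 20
f 20 25 24
f 24 23 22
f 25 23 24
f 27 26 30
f 27 30 28
f 28 30 31
f 28 31 29
f 30 26 32
f 30 32 31
f 31 32 33
f 31 33 29
f 32 26 34
f 32 34 33
f 33 34 35
f 33 35 29
f 34 26 36
f 34 36 35
f 35 36 37
f 35 37 29
f 36 26 38
f 36 38 37
f 37 38 39
f 37 39 29
f 38 26 40
f 38 40 39
f 39 40 41
f 39 41 29
f 40 26 42
f 40 42 41
f 41 42 43
f 41 43 29
f 42 26 44
f 42 44 43
f 43 44 45
f 43 45 29
f 44 26 46
f 44 46 45
f 45 46 47
f 45 47 29
f 46 26 48
f 46 48 47
f 47 48 49
f 47 49 29
f 48 26 50
f 48 50 49
f 49 50 51
f 49 51 29
f 50 26 52
f 50 52 51
f 51 52 53
f 51 53 29
f 52 26 54
f 52 54 53
f 53 54 55
f 53 55 29
f 54 26 27
f 54 27 55
f 55 27 28
f 55 28 29



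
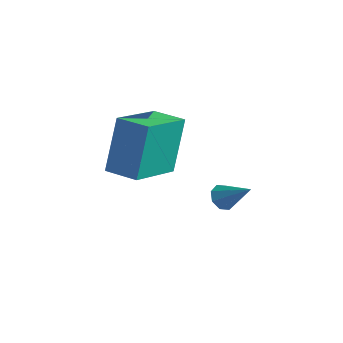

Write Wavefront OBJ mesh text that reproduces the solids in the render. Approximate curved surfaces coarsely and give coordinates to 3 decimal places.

v 1.487 -4.39 1.391
v 1.271 -3.699 3.415
v 1.024 -2.448 0.678
v 0.808 -1.757 2.703
v 2.652 -4.103 1.417
v 2.436 -3.412 3.442
v 2.189 -2.161 0.705
v 1.973 -1.47 2.729
v 2.298 -0.074 -1.481
v 2.568 -0.475 -1.723
v 3.382 0.134 -0.619
v 2.638 -0.108 -1.9
v 2.509 0.279 -1.831
v 2.257 0.459 -1.558
v 2.029 0.327 -1.239
v 1.959 -0.04 -1.063
v 2.088 -0.427 -1.131
v 2.34 -0.607 -1.404
f 2 4 1
f 5 2 1
f 1 4 3
f 3 5 1
f 2 8 4
f 6 2 5
f 6 8 2
f 4 8 3
f 7 5 3
f 3 8 7
f 7 6 5
f 8 6 7
f 10 9 12
f 10 12 11
f 12 9 13
f 12 13 11
f 13 9 14
f 13 14 11
f 14 9 15
f 14 15 11
f 15 9 16
f 15 16 11
f 16 9 17
f 16 17 11
f 17 9 18
f 17 18 11
f 18 9 10
f 18 10 11



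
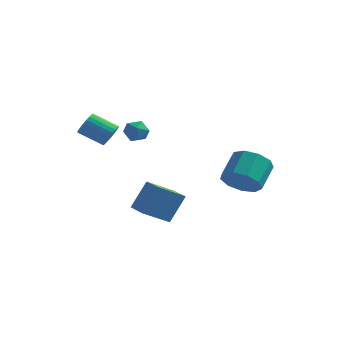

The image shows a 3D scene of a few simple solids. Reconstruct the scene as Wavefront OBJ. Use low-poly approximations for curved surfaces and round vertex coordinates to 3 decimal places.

v -0.835 1.684 -3.875
v -1.831 0.643 -3.051
v -1.907 2.624 -3.985
v -2.904 1.582 -3.162
v -0.336 2.438 -2.318
v -1.333 1.396 -1.495
v -1.409 3.377 -2.429
v -2.405 2.336 -1.605
v -3.549 3.454 1.131
v -2.982 3.593 1.597
v -3.518 2.287 1.443
v -2.951 2.426 1.909
v -3.633 2.689 2.062
v -3.652 3.41 1.869
v -2.848 2.47 1.171
v -2.867 3.191 0.978
v -2.549 2.985 1.621
v -3.034 3.12 2.172
v -3.466 2.76 0.868
v -3.951 2.895 1.419
v 2.21 3.343 -1.262
v 2.727 3.932 -2.034
v 2.788 5.246 -0.989
v 2.27 4.657 -0.218
v 1.983 4.019 -2.1
v 2.044 5.333 -1.055
v 1.344 3.79 -1.774
v 1.405 5.104 -0.729
v 1.111 3.351 -1.209
v 1.172 4.665 -0.164
v 1.391 2.909 -0.669
v 1.452 4.223 0.376
v 2.055 2.67 -0.406
v 2.116 3.984 0.638
v 2.791 2.745 -0.545
v 2.851 4.059 0.5
v 3.255 3.101 -1.019
v 3.315 4.415 0.026
v 3.229 3.569 -1.607
v 3.29 4.884 -0.562
v -2.208 -1.818 2.782
v -1.863 -1.822 3.368
v -3.088 -2.067 4.085
v -3.432 -2.062 3.498
v -1.927 -1.565 3.347
v -3.152 -1.81 4.064
v -2.033 -1.347 3.24
v -3.258 -1.592 3.957
v -2.166 -1.2 3.064
v -3.391 -1.445 3.78
v -2.305 -1.148 2.844
v -3.53 -1.392 3.561
v -2.429 -1.197 2.615
v -3.654 -1.442 3.332
v -2.52 -1.341 2.411
v -3.745 -1.585 3.128
v -2.563 -1.557 2.264
v -3.788 -1.802 2.981
v -2.552 -1.813 2.195
v -3.777 -2.058 2.912
v -2.488 -2.07 2.216
v -3.713 -2.315 2.933
v -2.382 -2.288 2.323
v -3.607 -2.533 3.04
v -2.249 -2.435 2.5
v -3.474 -2.68 3.216
v -2.11 -2.488 2.719
v -3.335 -2.732 3.436
v -1.986 -2.438 2.948
v -3.211 -2.683 3.665
v -1.895 -2.295 3.152
v -3.12 -2.539 3.869
v -1.852 -2.078 3.299
v -3.077 -2.323 4.016
f 2 4 1
f 5 2 1
f 1 4 3
f 3 5 1
f 2 8 4
f 6 2 5
f 6 8 2
f 4 8 3
f 7 5 3
f 3 8 7
f 7 6 5
f 8 6 7
f 9 20 14
f 9 14 10
f 9 10 16
f 9 16 19
f 9 19 20
f 10 14 18
f 14 20 13
f 20 19 11
f 19 16 15
f 16 10 17
f 12 18 13
f 12 13 11
f 12 11 15
f 12 15 17
f 12 17 18
f 13 18 14
f 11 13 20
f 15 11 19
f 17 15 16
f 18 17 10
f 22 21 25
f 22 25 23
f 23 25 26
f 23 26 24
f 25 21 27
f 25 27 26
f 26 27 28
f 26 28 24
f 27 21 29
f 27 29 28
f 28 29 30
f 28 30 24
f 29 21 31
f 29 31 30
f 30 31 32
f 30 32 24
f 31 21 33
f 31 33 32
f 32 33 34
f 32 34 24
f 33 21 35
f 33 35 34
f 34 35 36
f 34 36 24
f 35 21 37
f 35 37 36
f 36 37 38
f 36 38 24
f 37 21 39
f 37 39 38
f 38 39 40
f 38 40 24
f 39 21 22
f 39 22 40
f 40 22 23
f 40 23 24
f 42 41 45
f 42 45 43
f 43 45 46
f 43 46 44
f 45 41 47
f 45 47 46
f 46 47 48
f 46 48 44
f 47 41 49
f 47 49 48
f 48 49 50
f 48 50 44
f 49 41 51
f 49 51 50
f 50 51 52
f 50 52 44
f 51 41 53
f 51 53 52
f 52 53 54
f 52 54 44
f 53 41 55
f 53 55 54
f 54 55 56
f 54 56 44
f 55 41 57
f 55 57 56
f 56 57 58
f 56 58 44
f 57 41 59
f 57 59 58
f 58 59 60
f 58 60 44
f 59 41 61
f 59 61 60
f 60 61 62
f 60 62 44
f 61 41 63
f 61 63 62
f 62 63 64
f 62 64 44
f 63 41 65
f 63 65 64
f 64 65 66
f 64 66 44
f 65 41 67
f 65 67 66
f 66 67 68
f 66 68 44
f 67 41 69
f 67 69 68
f 68 69 70
f 68 70 44
f 69 41 71
f 69 71 70
f 70 71 72
f 70 72 44
f 71 41 73
f 71 73 72
f 72 73 74
f 72 74 44
f 73 41 42
f 73 42 74
f 74 42 43
f 74 43 44



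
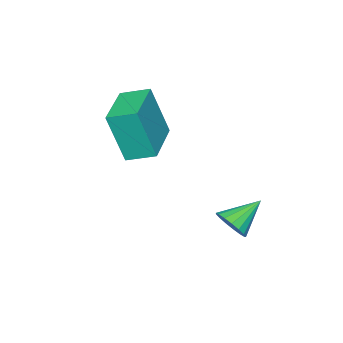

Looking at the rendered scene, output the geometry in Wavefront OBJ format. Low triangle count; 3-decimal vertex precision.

v 1.795 3.297 -4.19
v 2.163 3.595 -3.807
v 0.805 3.643 -3.51
v 2.095 3.795 -4.008
v 1.958 3.881 -4.251
v 1.783 3.833 -4.48
v 1.611 3.662 -4.643
v 1.482 3.407 -4.702
v 1.423 3.127 -4.644
v 1.45 2.886 -4.482
v 1.556 2.739 -4.253
v 1.717 2.719 -4.01
v 1.895 2.832 -3.808
v 2.05 3.051 -3.694
v 2.147 3.327 -3.693
v 1.279 -0.507 -2.014
v 1.572 -0.982 -0.271
v 0.873 0.334 -1.716
v 1.166 -0.142 0.027
v 2.874 0.282 -2.067
v 3.167 -0.194 -0.324
v 2.468 1.122 -1.769
v 2.761 0.647 -0.026
f 2 1 4
f 2 4 3
f 4 1 5
f 4 5 3
f 5 1 6
f 5 6 3
f 6 1 7
f 6 7 3
f 7 1 8
f 7 8 3
f 8 1 9
f 8 9 3
f 9 1 10
f 9 10 3
f 10 1 11
f 10 11 3
f 11 1 12
f 11 12 3
f 12 1 13
f 12 13 3
f 13 1 14
f 13 14 3
f 14 1 15
f 14 15 3
f 15 1 2
f 15 2 3
f 17 19 16
f 20 17 16
f 16 19 18
f 18 20 16
f 17 23 19
f 21 17 20
f 21 23 17
f 19 23 18
f 22 20 18
f 18 23 22
f 22 21 20
f 23 21 22



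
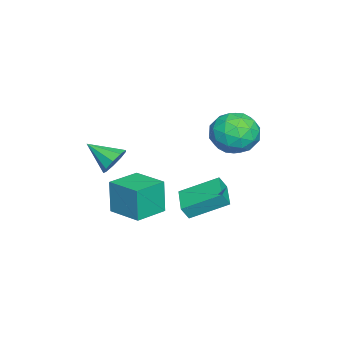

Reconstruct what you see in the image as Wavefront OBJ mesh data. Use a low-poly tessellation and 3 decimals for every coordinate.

v -0.593 4.172 0.37
v 0.502 3.962 0.89
v -1.422 2.818 1.57
v -0.327 2.608 2.09
v -0.901 3.681 2.274
v -0.388 4.518 1.532
v -0.532 2.262 0.928
v -0.019 3.099 0.186
v 0.54 2.782 1.235
v 0.312 3.659 2.067
v -1.232 3.121 0.393
v -1.46 3.998 1.225
v 0.028 4.186 0.525
v -0.948 2.594 1.935
v -1.285 3.225 2.043
v -0.641 3.102 2.349
v -0.496 4.513 0.902
v 0.148 4.389 1.208
v -0.677 4.224 2.021
v -1.068 2.391 1.252
v -0.424 2.267 1.558
v -0.279 3.678 0.111
v 0.365 3.555 0.417
v -0.243 2.556 0.439
v 0.693 3.369 1.033
v 0.205 2.573 1.739
v 0.085 2.37 1.055
v 0.387 2.862 0.619
v 0.559 3.885 1.522
v 0.071 3.089 2.228
v -0.266 3.719 2.336
v 0.036 4.211 1.9
v 0.581 3.191 1.725
v -0.991 3.691 0.232
v -1.479 2.895 0.938
v -0.956 2.569 0.56
v -0.654 3.061 0.124
v -1.125 4.207 0.721
v -1.613 3.411 1.427
v -1.307 3.918 1.841
v -1.005 4.41 1.405
v -1.501 3.589 0.735
v -2.171 0.76 -4.609
v -1.934 0.442 -3.903
v -2.622 2.569 -3.642
v -2.385 2.25 -2.936
v -0.755 1.25 -4.864
v -0.518 0.931 -4.158
v -1.206 3.058 -3.897
v -0.969 2.74 -3.191
v 0.79 -2.001 -3.96
v 0.608 -2.096 -2.171
v -0.663 -1.144 -4.062
v -0.846 -1.239 -2.274
v 1.686 -0.461 -3.786
v 1.503 -0.556 -1.998
v 0.232 0.396 -3.889
v 0.05 0.301 -2.1
v 1.247 -1.611 -0.397
v 1.773 -1.989 -0.884
v 0.993 -2.989 0.397
v 2.037 -1.783 -0.442
v 1.932 -1.497 0.02
v 1.506 -1.265 0.288
v 0.959 -1.194 0.235
v 0.547 -1.319 -0.113
v 0.462 -1.58 -0.595
v 0.745 -1.856 -0.983
v 1.262 -2.018 -1.097
f 1 38 17
f 38 12 41
f 17 41 6
f 38 41 17
f 1 17 13
f 17 6 18
f 13 18 2
f 17 18 13
f 1 13 22
f 13 2 23
f 22 23 8
f 13 23 22
f 1 22 34
f 22 8 37
f 34 37 11
f 22 37 34
f 1 34 38
f 34 11 42
f 38 42 12
f 34 42 38
f 2 18 29
f 18 6 32
f 29 32 10
f 18 32 29
f 6 41 19
f 41 12 40
f 19 40 5
f 41 40 19
f 12 42 39
f 42 11 35
f 39 35 3
f 42 35 39
f 11 37 36
f 37 8 24
f 36 24 7
f 37 24 36
f 8 23 28
f 23 2 25
f 28 25 9
f 23 25 28
f 4 30 16
f 30 10 31
f 16 31 5
f 30 31 16
f 4 16 14
f 16 5 15
f 14 15 3
f 16 15 14
f 4 14 21
f 14 3 20
f 21 20 7
f 14 20 21
f 4 21 26
f 21 7 27
f 26 27 9
f 21 27 26
f 4 26 30
f 26 9 33
f 30 33 10
f 26 33 30
f 5 31 19
f 31 10 32
f 19 32 6
f 31 32 19
f 3 15 39
f 15 5 40
f 39 40 12
f 15 40 39
f 7 20 36
f 20 3 35
f 36 35 11
f 20 35 36
f 9 27 28
f 27 7 24
f 28 24 8
f 27 24 28
f 10 33 29
f 33 9 25
f 29 25 2
f 33 25 29
f 44 46 43
f 47 44 43
f 43 46 45
f 45 47 43
f 44 50 46
f 48 44 47
f 48 50 44
f 46 50 45
f 49 47 45
f 45 50 49
f 49 48 47
f 50 48 49
f 52 54 51
f 55 52 51
f 51 54 53
f 53 55 51
f 52 58 54
f 56 52 55
f 56 58 52
f 54 58 53
f 57 55 53
f 53 58 57
f 57 56 55
f 58 56 57
f 60 59 62
f 60 62 61
f 62 59 63
f 62 63 61
f 63 59 64
f 63 64 61
f 64 59 65
f 64 65 61
f 65 59 66
f 65 66 61
f 66 59 67
f 66 67 61
f 67 59 68
f 67 68 61
f 68 59 69
f 68 69 61
f 69 59 60
f 69 60 61



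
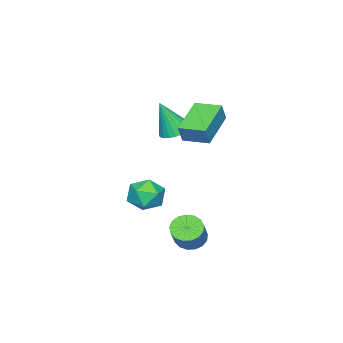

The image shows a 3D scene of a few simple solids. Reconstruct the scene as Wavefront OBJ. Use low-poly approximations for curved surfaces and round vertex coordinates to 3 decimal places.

v 0.194 -2.567 -1.533
v 0.773 -2.332 -2.313
v 1.087 -3.888 -1.267
v 1.666 -3.653 -2.047
v 1.69 -3.093 -1.22
v 1.138 -2.277 -1.384
v 0.722 -3.943 -2.196
v 0.17 -3.127 -2.36
v 1.099 -3.183 -2.722
v 1.698 -2.657 -2.119
v 0.162 -3.563 -1.461
v 0.761 -3.037 -0.858
v 3.09 0.94 -2.288
v 3.681 0.777 -2.719
v 4.622 1.238 -1.604
v 4.03 1.4 -1.172
v 3.608 1.12 -2.799
v 4.549 1.58 -1.683
v 3.417 1.421 -2.762
v 4.357 1.881 -1.646
v 3.15 1.612 -2.616
v 4.09 2.072 -1.5
v 2.869 1.649 -2.395
v 3.81 2.109 -1.279
v 2.64 1.523 -2.149
v 3.58 1.984 -1.033
v 2.513 1.264 -1.935
v 3.453 1.725 -0.82
v 2.518 0.931 -1.802
v 3.459 1.391 -0.687
v 2.655 0.6 -1.781
v 3.595 1.06 -0.665
v 2.891 0.346 -1.875
v 3.831 0.806 -0.759
v 3.172 0.229 -2.064
v 4.113 0.689 -0.948
v 3.435 0.274 -2.304
v 4.376 0.735 -1.189
v 3.619 0.472 -2.541
v 4.559 0.933 -1.425
v 0.177 -0.709 3.659
v 0.544 -0.682 4.546
v -0.084 0.562 3.728
v 0.283 0.59 4.615
v 2.017 -0.29 2.885
v 2.384 -0.262 3.772
v 1.756 0.982 2.954
v 2.123 1.009 3.841
v -0.586 -2.533 1.96
v 0.201 -2.317 1.808
v -0.094 -3.087 3.72
v 0.07 -2.025 1.936
v -0.175 -1.821 2.069
v -0.49 -1.739 2.182
v -0.822 -1.796 2.258
v -1.114 -1.979 2.281
v -1.314 -2.259 2.249
v -1.388 -2.586 2.167
v -1.323 -2.904 2.049
v -1.131 -3.157 1.916
v -0.845 -3.303 1.79
v -0.514 -3.316 1.693
v -0.195 -3.194 1.643
v 0.056 -2.957 1.647
v 0.196 -2.647 1.706
f 1 12 6
f 1 6 2
f 1 2 8
f 1 8 11
f 1 11 12
f 2 6 10
f 6 12 5
f 12 11 3
f 11 8 7
f 8 2 9
f 4 10 5
f 4 5 3
f 4 3 7
f 4 7 9
f 4 9 10
f 5 10 6
f 3 5 12
f 7 3 11
f 9 7 8
f 10 9 2
f 14 13 17
f 14 17 15
f 15 17 18
f 15 18 16
f 17 13 19
f 17 19 18
f 18 19 20
f 18 20 16
f 19 13 21
f 19 21 20
f 20 21 22
f 20 22 16
f 21 13 23
f 21 23 22
f 22 23 24
f 22 24 16
f 23 13 25
f 23 25 24
f 24 25 26
f 24 26 16
f 25 13 27
f 25 27 26
f 26 27 28
f 26 28 16
f 27 13 29
f 27 29 28
f 28 29 30
f 28 30 16
f 29 13 31
f 29 31 30
f 30 31 32
f 30 32 16
f 31 13 33
f 31 33 32
f 32 33 34
f 32 34 16
f 33 13 35
f 33 35 34
f 34 35 36
f 34 36 16
f 35 13 37
f 35 37 36
f 36 37 38
f 36 38 16
f 37 13 39
f 37 39 38
f 38 39 40
f 38 40 16
f 39 13 14
f 39 14 40
f 40 14 15
f 40 15 16
f 42 44 41
f 45 42 41
f 41 44 43
f 43 45 41
f 42 48 44
f 46 42 45
f 46 48 42
f 44 48 43
f 47 45 43
f 43 48 47
f 47 46 45
f 48 46 47
f 50 49 52
f 50 52 51
f 52 49 53
f 52 53 51
f 53 49 54
f 53 54 51
f 54 49 55
f 54 55 51
f 55 49 56
f 55 56 51
f 56 49 57
f 56 57 51
f 57 49 58
f 57 58 51
f 58 49 59
f 58 59 51
f 59 49 60
f 59 60 51
f 60 49 61
f 60 61 51
f 61 49 62
f 61 62 51
f 62 49 63
f 62 63 51
f 63 49 64
f 63 64 51
f 64 49 65
f 64 65 51
f 65 49 50
f 65 50 51



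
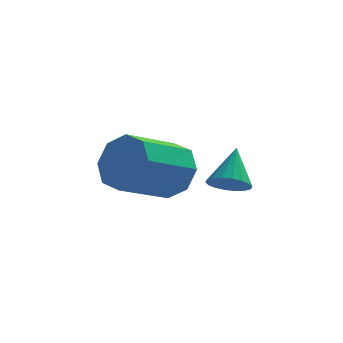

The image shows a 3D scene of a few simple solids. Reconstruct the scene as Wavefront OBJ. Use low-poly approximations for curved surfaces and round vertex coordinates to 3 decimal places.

v 3.03 2.18 1.658
v 3.687 1.881 1.822
v 3.19 3.2 2.882
v 3.766 2.121 1.611
v 3.7 2.373 1.41
v 3.501 2.587 1.258
v 3.209 2.72 1.185
v 2.881 2.747 1.206
v 2.583 2.661 1.317
v 2.373 2.48 1.495
v 2.294 2.24 1.705
v 2.36 1.988 1.907
v 2.559 1.774 2.059
v 2.851 1.64 2.132
v 3.179 1.614 2.111
v 3.477 1.7 2
v 1.428 0.289 2.871
v 2.046 0.215 3.754
v 0.769 -1.144 4.532
v 0.152 -1.069 3.649
v 1.465 0.799 3.822
v 0.189 -0.559 4.6
v 0.863 1.085 3.333
v -0.413 -0.273 4.112
v 0.592 0.905 2.574
v -0.684 -0.454 3.352
v 0.811 0.364 1.988
v -0.466 -0.995 2.766
v 1.391 -0.221 1.92
v 0.115 -1.579 2.698
v 1.993 -0.507 2.408
v 0.717 -1.865 3.187
v 2.264 -0.326 3.168
v 0.988 -1.685 3.946
f 2 1 4
f 2 4 3
f 4 1 5
f 4 5 3
f 5 1 6
f 5 6 3
f 6 1 7
f 6 7 3
f 7 1 8
f 7 8 3
f 8 1 9
f 8 9 3
f 9 1 10
f 9 10 3
f 10 1 11
f 10 11 3
f 11 1 12
f 11 12 3
f 12 1 13
f 12 13 3
f 13 1 14
f 13 14 3
f 14 1 15
f 14 15 3
f 15 1 16
f 15 16 3
f 16 1 2
f 16 2 3
f 18 17 21
f 18 21 19
f 19 21 22
f 19 22 20
f 21 17 23
f 21 23 22
f 22 23 24
f 22 24 20
f 23 17 25
f 23 25 24
f 24 25 26
f 24 26 20
f 25 17 27
f 25 27 26
f 26 27 28
f 26 28 20
f 27 17 29
f 27 29 28
f 28 29 30
f 28 30 20
f 29 17 31
f 29 31 30
f 30 31 32
f 30 32 20
f 31 17 33
f 31 33 32
f 32 33 34
f 32 34 20
f 33 17 18
f 33 18 34
f 34 18 19
f 34 19 20



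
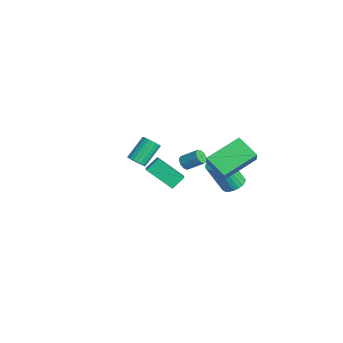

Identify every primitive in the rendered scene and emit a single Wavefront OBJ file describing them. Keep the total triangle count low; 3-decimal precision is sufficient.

v 3.188 -0.127 2.666
v 3.738 -0.326 3.477
v 2.747 1.838 3.449
v 3.297 1.638 4.26
v 4.363 0.402 2
v 4.913 0.202 2.811
v 3.922 2.366 2.783
v 4.472 2.167 3.594
v -3.196 -1.254 -2.116
v -2.367 -1.5 -1.614
v -3.356 -0.498 -1.482
v -2.527 -0.743 -0.98
v -2.173 -0.097 -3.24
v -1.344 -0.342 -2.738
v -2.333 0.66 -2.606
v -1.504 0.414 -2.104
v 2.864 1.563 0.239
v 3.515 1.31 0.275
v 3.108 0.504 1.958
v 2.456 0.757 1.921
v 3.544 1.568 0.406
v 3.136 0.762 2.089
v 3.454 1.826 0.507
v 3.047 1.02 2.19
v 3.263 2.038 0.563
v 2.855 1.232 2.246
v 3.002 2.168 0.562
v 2.595 1.362 2.245
v 2.718 2.194 0.505
v 2.311 1.388 2.188
v 2.459 2.11 0.402
v 2.051 1.304 2.085
v 2.27 1.932 0.271
v 1.862 1.126 1.954
v 2.183 1.69 0.135
v 1.776 0.884 1.817
v 2.214 1.426 0.016
v 1.807 0.62 1.699
v 2.358 1.186 -0.065
v 1.95 0.38 1.618
v 2.589 1.011 -0.092
v 2.181 0.205 1.59
v 2.867 0.931 -0.063
v 2.46 0.125 1.62
v 3.145 0.961 0.018
v 2.738 0.155 1.701
v 3.374 1.095 0.138
v 2.967 0.289 1.821
v 2.012 -3.536 2.775
v 2.281 -3.785 3.186
v 1.757 -2.753 4.155
v 1.488 -2.504 3.745
v 2.437 -3.635 3.11
v 1.913 -2.603 4.08
v 2.519 -3.469 2.977
v 1.995 -2.436 3.947
v 2.514 -3.314 2.809
v 1.99 -2.281 3.779
v 2.422 -3.197 2.636
v 1.898 -2.165 3.605
v 2.259 -3.139 2.486
v 1.735 -2.107 3.455
v 2.053 -3.15 2.386
v 1.529 -2.117 3.356
v 1.841 -3.227 2.354
v 1.317 -2.195 3.323
v 1.658 -3.358 2.394
v 1.134 -2.326 3.364
v 1.536 -3.52 2.501
v 1.012 -2.488 3.47
v 1.496 -3.684 2.654
v 0.972 -2.652 3.624
v 1.546 -3.823 2.829
v 1.022 -2.791 3.799
v 1.676 -3.913 2.995
v 1.152 -2.88 3.964
v 1.865 -3.937 3.122
v 1.341 -2.904 4.092
v 2.079 -3.892 3.19
v 1.554 -2.859 4.159
v -3.58 1.184 -2.569
v -3.189 1.2 -2.88
v -2.65 2.012 -2.163
v -3.04 1.996 -1.851
v -3.421 1.435 -2.971
v -2.882 2.246 -2.254
v -3.727 1.552 -2.874
v -3.188 2.363 -2.156
v -3.964 1.497 -2.634
v -3.425 2.309 -1.916
v -4.021 1.296 -2.363
v -3.482 2.107 -1.646
v -3.872 1.042 -2.189
v -3.333 1.854 -1.471
v -3.586 0.855 -2.192
v -3.046 1.667 -1.475
v -3.297 0.822 -2.372
v -2.757 1.634 -1.654
v -3.14 0.958 -2.644
v -2.601 1.77 -1.926
f 2 4 1
f 5 2 1
f 1 4 3
f 3 5 1
f 2 8 4
f 6 2 5
f 6 8 2
f 4 8 3
f 7 5 3
f 3 8 7
f 7 6 5
f 8 6 7
f 10 12 9
f 13 10 9
f 9 12 11
f 11 13 9
f 10 16 12
f 14 10 13
f 14 16 10
f 12 16 11
f 15 13 11
f 11 16 15
f 15 14 13
f 16 14 15
f 18 17 21
f 18 21 19
f 19 21 22
f 19 22 20
f 21 17 23
f 21 23 22
f 22 23 24
f 22 24 20
f 23 17 25
f 23 25 24
f 24 25 26
f 24 26 20
f 25 17 27
f 25 27 26
f 26 27 28
f 26 28 20
f 27 17 29
f 27 29 28
f 28 29 30
f 28 30 20
f 29 17 31
f 29 31 30
f 30 31 32
f 30 32 20
f 31 17 33
f 31 33 32
f 32 33 34
f 32 34 20
f 33 17 35
f 33 35 34
f 34 35 36
f 34 36 20
f 35 17 37
f 35 37 36
f 36 37 38
f 36 38 20
f 37 17 39
f 37 39 38
f 38 39 40
f 38 40 20
f 39 17 41
f 39 41 40
f 40 41 42
f 40 42 20
f 41 17 43
f 41 43 42
f 42 43 44
f 42 44 20
f 43 17 45
f 43 45 44
f 44 45 46
f 44 46 20
f 45 17 47
f 45 47 46
f 46 47 48
f 46 48 20
f 47 17 18
f 47 18 48
f 48 18 19
f 48 19 20
f 50 49 53
f 50 53 51
f 51 53 54
f 51 54 52
f 53 49 55
f 53 55 54
f 54 55 56
f 54 56 52
f 55 49 57
f 55 57 56
f 56 57 58
f 56 58 52
f 57 49 59
f 57 59 58
f 58 59 60
f 58 60 52
f 59 49 61
f 59 61 60
f 60 61 62
f 60 62 52
f 61 49 63
f 61 63 62
f 62 63 64
f 62 64 52
f 63 49 65
f 63 65 64
f 64 65 66
f 64 66 52
f 65 49 67
f 65 67 66
f 66 67 68
f 66 68 52
f 67 49 69
f 67 69 68
f 68 69 70
f 68 70 52
f 69 49 71
f 69 71 70
f 70 71 72
f 70 72 52
f 71 49 73
f 71 73 72
f 72 73 74
f 72 74 52
f 73 49 75
f 73 75 74
f 74 75 76
f 74 76 52
f 75 49 77
f 75 77 76
f 76 77 78
f 76 78 52
f 77 49 79
f 77 79 78
f 78 79 80
f 78 80 52
f 79 49 50
f 79 50 80
f 80 50 51
f 80 51 52
f 82 81 85
f 82 85 83
f 83 85 86
f 83 86 84
f 85 81 87
f 85 87 86
f 86 87 88
f 86 88 84
f 87 81 89
f 87 89 88
f 88 89 90
f 88 90 84
f 89 81 91
f 89 91 90
f 90 91 92
f 90 92 84
f 91 81 93
f 91 93 92
f 92 93 94
f 92 94 84
f 93 81 95
f 93 95 94
f 94 95 96
f 94 96 84
f 95 81 97
f 95 97 96
f 96 97 98
f 96 98 84
f 97 81 99
f 97 99 98
f 98 99 100
f 98 100 84
f 99 81 82
f 99 82 100
f 100 82 83
f 100 83 84



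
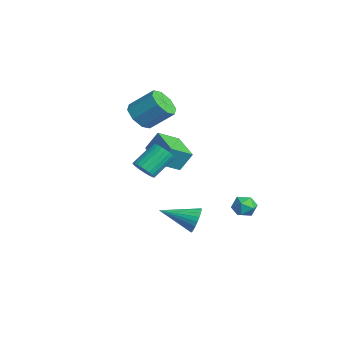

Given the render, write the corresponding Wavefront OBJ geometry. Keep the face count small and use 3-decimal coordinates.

v -0.745 -1.081 1.371
v -0.589 -2.37 2.122
v -0.598 -0.397 2.514
v -0.442 -1.686 3.265
v 1.242 -1.014 1.075
v 1.398 -2.303 1.826
v 1.389 -0.33 2.218
v 1.545 -1.619 2.969
v -3.935 -1.567 2.905
v -2.97 -1.738 2.555
v -2.301 -0.485 3.786
v -3.265 -0.313 4.135
v -3.338 -1.153 2.159
v -2.669 0.1 3.39
v -4.056 -0.811 2.201
v -3.386 0.443 3.432
v -4.702 -0.911 2.654
v -4.033 0.342 3.885
v -4.899 -1.395 3.254
v -4.23 -0.142 4.485
v -4.531 -1.98 3.65
v -3.862 -0.727 4.881
v -3.814 -2.323 3.608
v -3.144 -1.069 4.839
v -3.167 -2.222 3.155
v -2.498 -0.969 4.386
v 3.664 -3.935 2.825
v 4.358 -3.683 2.784
v 3.951 -2.393 3.814
v 3.256 -2.645 3.855
v 4.235 -3.545 2.563
v 3.828 -2.255 3.592
v 4.025 -3.466 2.381
v 3.618 -2.176 3.411
v 3.76 -3.459 2.267
v 3.352 -2.169 3.297
v 3.48 -3.524 2.238
v 3.073 -2.234 3.267
v 3.228 -3.652 2.298
v 2.821 -2.362 3.328
v 3.043 -3.822 2.439
v 2.635 -2.533 3.468
v 2.952 -4.01 2.638
v 2.544 -2.721 3.668
v 2.969 -4.187 2.866
v 2.562 -2.897 3.896
v 3.092 -4.325 3.088
v 2.685 -3.035 4.117
v 3.302 -4.404 3.269
v 2.895 -3.114 4.299
v 3.568 -4.411 3.383
v 3.16 -3.121 4.413
v 3.847 -4.346 3.413
v 3.44 -3.056 4.442
v 4.099 -4.218 3.352
v 3.692 -2.928 4.382
v 4.285 -4.047 3.212
v 3.877 -2.758 4.241
v 4.376 -3.859 3.012
v 3.968 -2.57 4.042
v 1.932 2.675 -1.48
v 2.619 2.624 -1.075
v 2.421 1.916 -2.405
v 3.108 1.865 -2
v 2.449 1.514 -1.715
v 2.147 1.983 -1.143
v 2.893 2.557 -2.337
v 2.591 3.026 -1.765
v 3.213 2.551 -1.605
v 2.939 1.906 -1.22
v 2.101 2.634 -2.26
v 1.827 1.989 -1.875
v 1.317 -0.075 -3.06
v 1.548 -0.465 -3.814
v 0.443 -1.945 -2.36
v 1.826 -0.523 -3.621
v 2.027 -0.512 -3.342
v 2.119 -0.435 -3.021
v 2.089 -0.303 -2.705
v 1.942 -0.136 -2.444
v 1.699 0.04 -2.276
v 1.399 0.199 -2.228
v 1.086 0.316 -2.306
v 0.808 0.373 -2.5
v 0.607 0.362 -2.778
v 0.515 0.285 -3.1
v 0.544 0.153 -3.415
v 0.692 -0.014 -3.677
v 0.934 -0.19 -3.844
v 1.235 -0.348 -3.893
f 2 4 1
f 5 2 1
f 1 4 3
f 3 5 1
f 2 8 4
f 6 2 5
f 6 8 2
f 4 8 3
f 7 5 3
f 3 8 7
f 7 6 5
f 8 6 7
f 10 9 13
f 10 13 11
f 11 13 14
f 11 14 12
f 13 9 15
f 13 15 14
f 14 15 16
f 14 16 12
f 15 9 17
f 15 17 16
f 16 17 18
f 16 18 12
f 17 9 19
f 17 19 18
f 18 19 20
f 18 20 12
f 19 9 21
f 19 21 20
f 20 21 22
f 20 22 12
f 21 9 23
f 21 23 22
f 22 23 24
f 22 24 12
f 23 9 25
f 23 25 24
f 24 25 26
f 24 26 12
f 25 9 10
f 25 10 26
f 26 10 11
f 26 11 12
f 28 27 31
f 28 31 29
f 29 31 32
f 29 32 30
f 31 27 33
f 31 33 32
f 32 33 34
f 32 34 30
f 33 27 35
f 33 35 34
f 34 35 36
f 34 36 30
f 35 27 37
f 35 37 36
f 36 37 38
f 36 38 30
f 37 27 39
f 37 39 38
f 38 39 40
f 38 40 30
f 39 27 41
f 39 41 40
f 40 41 42
f 40 42 30
f 41 27 43
f 41 43 42
f 42 43 44
f 42 44 30
f 43 27 45
f 43 45 44
f 44 45 46
f 44 46 30
f 45 27 47
f 45 47 46
f 46 47 48
f 46 48 30
f 47 27 49
f 47 49 48
f 48 49 50
f 48 50 30
f 49 27 51
f 49 51 50
f 50 51 52
f 50 52 30
f 51 27 53
f 51 53 52
f 52 53 54
f 52 54 30
f 53 27 55
f 53 55 54
f 54 55 56
f 54 56 30
f 55 27 57
f 55 57 56
f 56 57 58
f 56 58 30
f 57 27 59
f 57 59 58
f 58 59 60
f 58 60 30
f 59 27 28
f 59 28 60
f 60 28 29
f 60 29 30
f 61 72 66
f 61 66 62
f 61 62 68
f 61 68 71
f 61 71 72
f 62 66 70
f 66 72 65
f 72 71 63
f 71 68 67
f 68 62 69
f 64 70 65
f 64 65 63
f 64 63 67
f 64 67 69
f 64 69 70
f 65 70 66
f 63 65 72
f 67 63 71
f 69 67 68
f 70 69 62
f 74 73 76
f 74 76 75
f 76 73 77
f 76 77 75
f 77 73 78
f 77 78 75
f 78 73 79
f 78 79 75
f 79 73 80
f 79 80 75
f 80 73 81
f 80 81 75
f 81 73 82
f 81 82 75
f 82 73 83
f 82 83 75
f 83 73 84
f 83 84 75
f 84 73 85
f 84 85 75
f 85 73 86
f 85 86 75
f 86 73 87
f 86 87 75
f 87 73 88
f 87 88 75
f 88 73 89
f 88 89 75
f 89 73 90
f 89 90 75
f 90 73 74
f 90 74 75



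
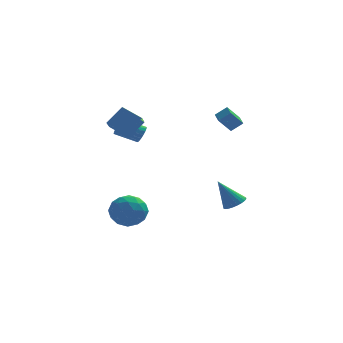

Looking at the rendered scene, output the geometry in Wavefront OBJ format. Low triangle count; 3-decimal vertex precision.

v -1.448 2.886 1.912
v -1.192 2.688 2.429
v -2.495 2.657 3.064
v -2.752 2.854 2.548
v -1.185 2.958 2.458
v -2.488 2.927 3.093
v -1.23 3.214 2.378
v -2.533 3.182 3.013
v -1.318 3.404 2.206
v -2.621 3.373 2.841
v -1.432 3.492 1.976
v -2.735 3.461 2.611
v -1.55 3.46 1.733
v -2.853 3.428 2.368
v -1.647 3.314 1.526
v -2.95 3.283 2.161
v -1.705 3.083 1.396
v -3.008 3.052 2.031
v -1.712 2.813 1.367
v -3.015 2.782 2.002
v -1.667 2.558 1.447
v -2.97 2.526 2.082
v -1.579 2.367 1.619
v -2.882 2.336 2.254
v -1.465 2.279 1.849
v -2.768 2.248 2.484
v -1.347 2.312 2.092
v -2.65 2.28 2.727
v -1.25 2.457 2.299
v -2.553 2.426 2.934
v -2.781 2.377 -4.373
v -1.594 2.326 -4.389
v -2.806 1.314 -2.771
v -1.619 1.263 -2.787
v -2.166 2.292 -2.554
v -2.151 2.948 -3.544
v -2.249 0.692 -3.616
v -2.234 1.348 -4.606
v -1.265 1.284 -3.921
v -1.214 2.273 -3.264
v -3.186 1.367 -3.896
v -3.135 2.356 -3.239
v -2.185 2.445 -4.522
v -2.215 1.195 -2.638
v -2.536 1.8 -2.501
v -1.839 1.77 -2.51
v -2.513 2.811 -4.025
v -1.815 2.781 -4.034
v -2.151 2.76 -2.955
v -2.585 0.859 -3.126
v -1.887 0.829 -3.135
v -2.561 1.87 -4.65
v -1.864 1.84 -4.659
v -2.249 0.88 -4.205
v -1.294 1.802 -4.256
v -1.309 1.178 -3.314
v -1.679 0.842 -3.802
v -1.67 1.228 -4.384
v -1.264 2.384 -3.87
v -1.279 1.759 -2.928
v -1.601 2.363 -2.791
v -1.592 2.75 -3.373
v -1.071 1.771 -3.595
v -3.121 1.881 -4.232
v -3.136 1.256 -3.29
v -2.808 0.89 -3.787
v -2.799 1.277 -4.369
v -3.091 2.462 -3.846
v -3.106 1.838 -2.904
v -2.73 2.412 -2.776
v -2.721 2.798 -3.358
v -3.329 1.869 -3.565
v -3.315 0.481 3.578
v -2.47 0.978 4.592
v -3.215 1.763 2.866
v -2.37 2.26 3.88
v -2.23 0.02 2.9
v -1.385 0.517 3.914
v -2.13 1.302 2.188
v -1.285 1.799 3.202
v 3.635 -0.942 -1.913
v 4.245 -1.058 -1.549
v 2.705 -0.858 -0.327
v 4.243 -0.777 -1.565
v 4.149 -0.522 -1.633
v 3.976 -0.33 -1.745
v 3.751 -0.232 -1.882
v 3.509 -0.241 -2.023
v 3.286 -0.358 -2.148
v 3.116 -0.563 -2.237
v 3.025 -0.826 -2.277
v 3.027 -1.106 -2.261
v 3.121 -1.361 -2.192
v 3.294 -1.553 -2.081
v 3.518 -1.651 -1.944
v 3.761 -1.642 -1.802
v 3.984 -1.526 -1.677
v 4.154 -1.321 -1.588
v 3.532 3.399 2.022
v 2.809 3.135 2.903
v 3.368 4.334 2.167
v 2.645 4.07 3.048
v 4.215 3.43 2.592
v 3.492 3.166 3.473
v 4.051 4.365 2.737
v 3.328 4.101 3.618
f 2 1 5
f 2 5 3
f 3 5 6
f 3 6 4
f 5 1 7
f 5 7 6
f 6 7 8
f 6 8 4
f 7 1 9
f 7 9 8
f 8 9 10
f 8 10 4
f 9 1 11
f 9 11 10
f 10 11 12
f 10 12 4
f 11 1 13
f 11 13 12
f 12 13 14
f 12 14 4
f 13 1 15
f 13 15 14
f 14 15 16
f 14 16 4
f 15 1 17
f 15 17 16
f 16 17 18
f 16 18 4
f 17 1 19
f 17 19 18
f 18 19 20
f 18 20 4
f 19 1 21
f 19 21 20
f 20 21 22
f 20 22 4
f 21 1 23
f 21 23 22
f 22 23 24
f 22 24 4
f 23 1 25
f 23 25 24
f 24 25 26
f 24 26 4
f 25 1 27
f 25 27 26
f 26 27 28
f 26 28 4
f 27 1 29
f 27 29 28
f 28 29 30
f 28 30 4
f 29 1 2
f 29 2 30
f 30 2 3
f 30 3 4
f 31 68 47
f 68 42 71
f 47 71 36
f 68 71 47
f 31 47 43
f 47 36 48
f 43 48 32
f 47 48 43
f 31 43 52
f 43 32 53
f 52 53 38
f 43 53 52
f 31 52 64
f 52 38 67
f 64 67 41
f 52 67 64
f 31 64 68
f 64 41 72
f 68 72 42
f 64 72 68
f 32 48 59
f 48 36 62
f 59 62 40
f 48 62 59
f 36 71 49
f 71 42 70
f 49 70 35
f 71 70 49
f 42 72 69
f 72 41 65
f 69 65 33
f 72 65 69
f 41 67 66
f 67 38 54
f 66 54 37
f 67 54 66
f 38 53 58
f 53 32 55
f 58 55 39
f 53 55 58
f 34 60 46
f 60 40 61
f 46 61 35
f 60 61 46
f 34 46 44
f 46 35 45
f 44 45 33
f 46 45 44
f 34 44 51
f 44 33 50
f 51 50 37
f 44 50 51
f 34 51 56
f 51 37 57
f 56 57 39
f 51 57 56
f 34 56 60
f 56 39 63
f 60 63 40
f 56 63 60
f 35 61 49
f 61 40 62
f 49 62 36
f 61 62 49
f 33 45 69
f 45 35 70
f 69 70 42
f 45 70 69
f 37 50 66
f 50 33 65
f 66 65 41
f 50 65 66
f 39 57 58
f 57 37 54
f 58 54 38
f 57 54 58
f 40 63 59
f 63 39 55
f 59 55 32
f 63 55 59
f 74 76 73
f 77 74 73
f 73 76 75
f 75 77 73
f 74 80 76
f 78 74 77
f 78 80 74
f 76 80 75
f 79 77 75
f 75 80 79
f 79 78 77
f 80 78 79
f 82 81 84
f 82 84 83
f 84 81 85
f 84 85 83
f 85 81 86
f 85 86 83
f 86 81 87
f 86 87 83
f 87 81 88
f 87 88 83
f 88 81 89
f 88 89 83
f 89 81 90
f 89 90 83
f 90 81 91
f 90 91 83
f 91 81 92
f 91 92 83
f 92 81 93
f 92 93 83
f 93 81 94
f 93 94 83
f 94 81 95
f 94 95 83
f 95 81 96
f 95 96 83
f 96 81 97
f 96 97 83
f 97 81 98
f 97 98 83
f 98 81 82
f 98 82 83
f 100 102 99
f 103 100 99
f 99 102 101
f 101 103 99
f 100 106 102
f 104 100 103
f 104 106 100
f 102 106 101
f 105 103 101
f 101 106 105
f 105 104 103
f 106 104 105



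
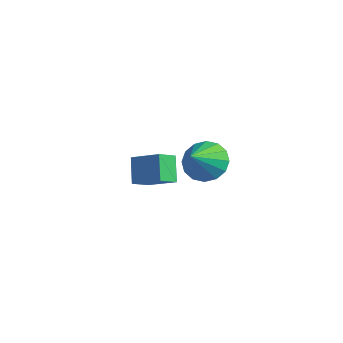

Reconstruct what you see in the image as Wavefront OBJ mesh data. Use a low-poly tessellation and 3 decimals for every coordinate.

v -3.047 -2.94 -1.731
v -3.821 -2.388 -0.597
v -3.14 -1.926 -2.288
v -3.913 -1.374 -1.153
v -1.647 -2.426 -1.027
v -2.42 -1.874 0.108
v -1.739 -1.412 -1.583
v -2.513 -0.86 -0.449
v 2.336 -3.181 2.548
v 2.854 -3.659 1.743
v 2.844 -4.419 3.612
v 3.225 -3.315 1.968
v 3.358 -2.934 2.348
v 3.217 -2.62 2.781
v 2.84 -2.455 3.152
v 2.328 -2.485 3.361
v 1.818 -2.702 3.353
v 1.447 -3.046 3.128
v 1.315 -3.427 2.748
v 1.456 -3.742 2.315
v 1.833 -3.906 1.944
v 2.345 -3.876 1.735
f 2 4 1
f 5 2 1
f 1 4 3
f 3 5 1
f 2 8 4
f 6 2 5
f 6 8 2
f 4 8 3
f 7 5 3
f 3 8 7
f 7 6 5
f 8 6 7
f 10 9 12
f 10 12 11
f 12 9 13
f 12 13 11
f 13 9 14
f 13 14 11
f 14 9 15
f 14 15 11
f 15 9 16
f 15 16 11
f 16 9 17
f 16 17 11
f 17 9 18
f 17 18 11
f 18 9 19
f 18 19 11
f 19 9 20
f 19 20 11
f 20 9 21
f 20 21 11
f 21 9 22
f 21 22 11
f 22 9 10
f 22 10 11



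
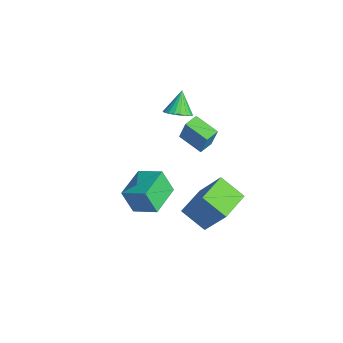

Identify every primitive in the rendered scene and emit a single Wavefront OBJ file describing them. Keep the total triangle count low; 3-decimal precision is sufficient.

v 3.335 0.307 -0.066
v 4.239 1.125 1.705
v 2.036 1.579 0.009
v 2.94 2.397 1.78
v 4.22 1.263 -0.96
v 5.124 2.081 0.811
v 2.921 2.535 -0.885
v 3.825 3.353 0.886
v -2.034 1.482 2.618
v -1.373 1.459 3.031
v -2.746 1.878 3.782
v -1.375 1.765 2.926
v -1.492 2.023 2.767
v -1.702 2.187 2.582
v -1.969 2.23 2.404
v -2.248 2.143 2.263
v -2.49 1.942 2.183
v -2.653 1.661 2.179
v -2.709 1.35 2.25
v -2.648 1.062 2.385
v -2.481 0.846 2.561
v -2.237 0.74 2.746
v -1.957 0.763 2.91
v -1.691 0.91 3.023
v -1.484 1.156 3.066
v 1.481 -1.681 -1.43
v 1.197 -2.205 -0.075
v 0.052 -0.486 -1.267
v -0.232 -1.01 0.088
v 2.392 -0.67 -0.848
v 2.108 -1.194 0.507
v 0.963 0.525 -0.685
v 0.679 0.001 0.67
v -2.668 1.717 0.081
v -2.227 1.93 1.467
v -3.182 2.417 0.137
v -2.741 2.63 1.523
v -1.559 2.57 -0.403
v -1.118 2.783 0.983
v -2.073 3.27 -0.347
v -1.632 3.483 1.039
f 2 4 1
f 5 2 1
f 1 4 3
f 3 5 1
f 2 8 4
f 6 2 5
f 6 8 2
f 4 8 3
f 7 5 3
f 3 8 7
f 7 6 5
f 8 6 7
f 10 9 12
f 10 12 11
f 12 9 13
f 12 13 11
f 13 9 14
f 13 14 11
f 14 9 15
f 14 15 11
f 15 9 16
f 15 16 11
f 16 9 17
f 16 17 11
f 17 9 18
f 17 18 11
f 18 9 19
f 18 19 11
f 19 9 20
f 19 20 11
f 20 9 21
f 20 21 11
f 21 9 22
f 21 22 11
f 22 9 23
f 22 23 11
f 23 9 24
f 23 24 11
f 24 9 25
f 24 25 11
f 25 9 10
f 25 10 11
f 27 29 26
f 30 27 26
f 26 29 28
f 28 30 26
f 27 33 29
f 31 27 30
f 31 33 27
f 29 33 28
f 32 30 28
f 28 33 32
f 32 31 30
f 33 31 32
f 35 37 34
f 38 35 34
f 34 37 36
f 36 38 34
f 35 41 37
f 39 35 38
f 39 41 35
f 37 41 36
f 40 38 36
f 36 41 40
f 40 39 38
f 41 39 40

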